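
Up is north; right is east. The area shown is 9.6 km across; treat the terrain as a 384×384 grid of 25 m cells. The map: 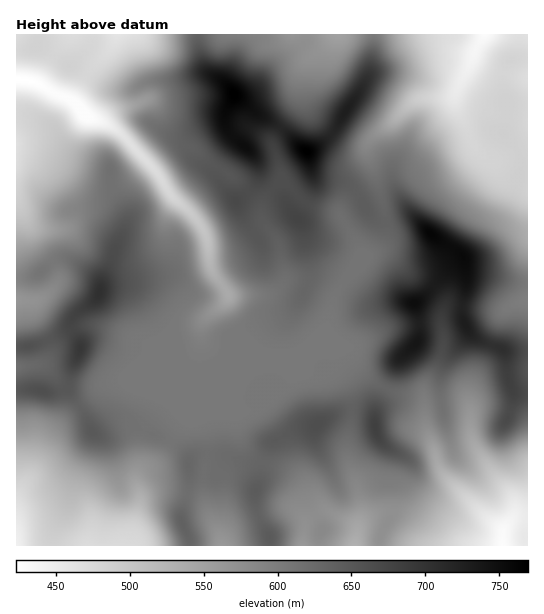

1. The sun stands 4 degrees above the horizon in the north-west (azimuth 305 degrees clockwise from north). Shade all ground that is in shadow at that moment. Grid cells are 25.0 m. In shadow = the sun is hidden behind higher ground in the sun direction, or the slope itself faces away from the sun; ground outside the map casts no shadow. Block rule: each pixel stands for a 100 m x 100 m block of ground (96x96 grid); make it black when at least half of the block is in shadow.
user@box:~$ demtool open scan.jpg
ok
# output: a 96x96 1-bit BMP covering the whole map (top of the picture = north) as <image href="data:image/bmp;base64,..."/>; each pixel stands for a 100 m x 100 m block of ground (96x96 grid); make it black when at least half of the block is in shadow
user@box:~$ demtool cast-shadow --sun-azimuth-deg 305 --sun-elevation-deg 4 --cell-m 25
<image width="96" height="96" href="data:image/bmp;base64,Qk2+BAAAAAAAAD4AAAAoAAAAYAAAAGAAAAABAAEAAAAAAIAEAAATCwAAEwsAAAIAAAAAAAAA////AAAAAAAAAAAAfwD+Pwf///4AAAAAfgD8Pwf///8AAAAAfAB8HwP///4AAAAAfAA4DgP///4AAAAA+AAcAwH///4ACA8A8AD8A4D///4ACB8A8AH8B8B///8AAB8AYAP8B4A///8AAA8AYAP4B4B///8AAA8AAAP4BwB///8AAA4AAAP4BgA///4AAA4AAAH4BgAf//wAAA8AAADwBgAf//kAAA8AAAAADgAf//cAAB+AAAAAHgA//+8AAD+AAAAAHgE/n88AAP+AAAAAPgI/n58AAf8AAAAAPgA/H78AAP4AAAAAfgD/Pz8AADgAAAAAfgP+Pj8AAAAAAAAAfg/+fh8AAAAAAAAAfg/8fh8AAAAAAAAAPg/4fg8fAAAAAAAAHA/4fw9/wAAAAAAAAA/4fwd/wAAAAAAAAAfwf4f/wAAAAAAAAAPw/4N/jAAAAAAAAAA//4MAH/gAAAAAAAA//4AAH/4AAAAAAAD//4AAH/4AAAAAAAH//4AAH/4AAAAAAAP//4AAH/wAAAAAAAH//4cAH/wAAAAAAAH//4cAH/gAAAAAAAD//488D/gAAAAAAAB//488D/AAAAAAAAA/344AB/AAAAAAAAAfzwAAB//gAAAAAAAPwAAAA//wAAAAAAAPwcAAAf/wAAAAAAAPx/8AB//gAAAAAAAPx/8AD//gYAAAAAAPx/8AD//AfAAAAAAfh/8AA//AfwAAAAAfj/8AAf/APwAAAAAPz/8AAP/AHwAAAAAHz/8AAPiADwAAAAADh/8OAHAADwAAAAAAB/8PACAAPgAAAAAAB/8HAAAAfgAAAAAAB/8CAAAA/AAAAAAAB/8AAAAA/AAAAAAAB/4AAAAA/AAAeAAAB/4AAAAA/AAA+AAAB/wAAAEA+AAAeAAAAfwAAAfA+AAAAAAAABAAAAPg8AAAAAAAAAAAAAPw4AAAAAAAAAAAAAPwwAAA8AAAAAAAAAH4gAAA+AAAAAAAAAH8AAAA/gAAAAAAAAD/AAAA/wwAAAAAAAD/AAAA//wAAAAAAAD+AAAA//wAAAAAAAD8AAAA//wAAAAAAAD4AAAA//wAA+AAAADwAAD4//gAP+AAAAHgAAP4//gA//AAAAfAAAPx//wB//AAAA+AAAfx//////AAAB8AAAfh//////AAAB4AAA/B/////+AAABwAAA/B/////+AAABgAAA+A/////8AAAAAAAA+AP////4AAAAAAAA+AH////wAAAAAAAA+AD////wAAAAAAAAeAD////gAAcAAAAMOAB////AAAIAAAAOD8A////AAAAAAAAOD8A///+AAAAAAAAGH8Af//+AAAAAGAADP4AP//8AAAAAPAABP4AP//8AAAAAHAAAP4AH//8AAAAAAAAAHwAD//4AAAAAAAAAHwAD//4ABwAAAAAADgAB//4ADwAAAAAADgAA//MADAAAAAAAAAAA/+EAAAAAAAAAAAAA/4AAAAAAAAAAAAAA/wHAAAAAAAAAAAAA/wHgAAAAAAAAAAAA/gHgAAAAAAAAAAAA/gDgA="/>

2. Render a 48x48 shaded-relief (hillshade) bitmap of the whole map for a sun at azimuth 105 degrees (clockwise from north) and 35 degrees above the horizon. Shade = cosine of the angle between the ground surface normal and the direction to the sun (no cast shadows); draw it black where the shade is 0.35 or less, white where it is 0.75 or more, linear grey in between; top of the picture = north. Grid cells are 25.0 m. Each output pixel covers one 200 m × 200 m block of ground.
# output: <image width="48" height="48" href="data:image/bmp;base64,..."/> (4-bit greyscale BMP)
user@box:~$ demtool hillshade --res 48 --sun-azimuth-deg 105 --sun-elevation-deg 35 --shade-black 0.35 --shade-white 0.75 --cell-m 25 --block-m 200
<image width="48" height="48" href="data:image/bmp;base64,Qk32BAAAAAAAAHYAAAAoAAAAMAAAADAAAAABAAQAAAAAAIAEAAATCwAAEwsAABAAAAAAAAAAAAAAABEREQAiIiIAMzMzAERERABVVVUAZmZmAHd3dwCIiIgAmZmZAKqqqgC7u7sAzMzMAN3d3QDu7u4A////AFZ5mZiZiGMUnLllWL24m7lmrLuqqqqpdmZ4mpmZmFImrKhlaLyoirp2m7u7uqu5dmZ4mpmJl0I4u5h2erqoiaqHiru7qruph3d3iZiJmENIqph2m7qZmZqYiau7u7qamHd3iZh4qVRXmZh3m7qZiJqYmau7y6mrqXd3iId5qWZXmYh3i7qZiKqIiavMypq7mYh3eIeJqHZmiYiHiaqpiamIiZvcqau6mZh3d4iaqYdmiYiIiaqYiqmIiJzribuZq5iHZniaqYdniYiIiJmYm6h3ib3ZerqJvJmHVWmrqZiIiIiHd5mIq6hmm7y4i6dq3ZmHVGmqmZmYiIiHZniIq6dXvLqXm5Q53pmHZXmpmZmYiIiIdmZ4mqhYzLqHrJQmvZmId4mZmZmYiIiIh2ZniZhnvLqIq5Ukm5mZmamZmIiIiIiIiIdnd4dnqrqIq5Y0ioiZmrmZiIiIiIiIiIiIh3d4mqqIu5ZEineIi7qZmIiIiIiIiIiIiId3ebuYu5ZFmnd3atuZmIiIiIiIiIiIiIh1R725q6dWq5mHWN2pmYiIiIiIiIiIiIhzFazamqhnq4mYVr26mYiJmIiIiImIiIh0EmrbiJmJq2Z3d6y6mYiZmIiIiImZiIiGQjfMdpqYmmVEaau6mZmZmHeIiImZmIiIZDe7Zqy4iHdCSKu7qZmZqoZniIiZmHd3ZVi6Z87JiIhjJHrMuqqZq7hVeIiamHZmVGnLiM7amYiGMje8qqqpm8plZ3eJqYdlRFermM7sqoiYYyarqqqpq7hWeIiJqYdlRVVomL7sumeZdEWaqqmazIRXiZiJqph2VVVXiK3du2Z4dlV5qqma3GNXiZiJqpmHZURXiK3ty2VWd2Vpqqma3EJXiZiJqqmIdUNXiKzdy3ZVZlRYq6mK2zFXiZeJqqmIhjJYmavMu3ZWZlVXm7mLySFYmYeKqqmIhjJquqqqqnZWd2Zmi8ubpBN5mHeKu5iJhTSKuqmaqmVFd3dmit25UiSJmHiau4eJdViaqpmZqlVVVmd3it2lIkaJmIiJu5iZdomqqqqZmVZlVVaIm9xiNWeImYh4vKmZeJqqqqqZiWZ2VEV5vMgRVoiHipdYzKqYeJmru6mYiGZ3ZTR73JMDaIh2m6ZZ7bqYeamry6mIiHd3ZUR82kEmd2ZXvIRa7tyXeJqsy5iIiHd3dkR7pBNndkVpy3NZzv63d5q7ypiIiXd4iGV4QTZ3ZUaaunZ3eu/qhoq7uoiImYiIqodjAmd2U0epmqqXRb/+uGm7qYiImYiJqodTI2ZlQ0epm8uXQn3//IirmHiImYiZmHVVZmVVQzaavNuHQjnv/smal3eImYiYh2VUaIZVREWKvduHYxS//+y7qGeImYh3eHZTNXZURFearNuYdRF9/+zLuXZ4mYh3iZdkM0QyJGiamsuYhjBK7+3LuoZomYmIiZl2VUMgFXaKmKqZh1E5zdy6qpZniYiZiImXdlQhN5d6mZmZmGM4zMu6qqdWiHiZmImYd1MhSah4mZmJmXVHzLupmrlmeA=="/>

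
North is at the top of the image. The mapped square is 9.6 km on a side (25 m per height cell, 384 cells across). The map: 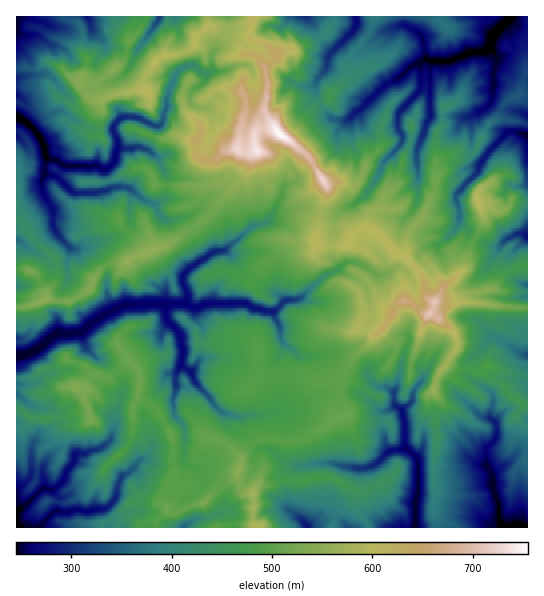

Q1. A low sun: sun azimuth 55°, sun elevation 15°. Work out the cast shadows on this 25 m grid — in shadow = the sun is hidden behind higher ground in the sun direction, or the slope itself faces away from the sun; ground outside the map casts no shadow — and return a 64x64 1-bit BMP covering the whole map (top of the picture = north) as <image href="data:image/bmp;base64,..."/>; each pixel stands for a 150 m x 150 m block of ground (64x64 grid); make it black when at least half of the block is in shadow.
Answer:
<image width="64" height="64" href="data:image/bmp;base64,Qk0+AgAAAAAAAD4AAAAoAAAAQAAAAEAAAAABAAEAAAAAAAACAAATCwAAEwsAAAIAAAAAAAAA////AAAAAAAAAAQICEBwAAAAAxgYAHAABfgAGCAAcAAA7AAYAABwCAAsAAAAAHAIEgQAAAAAcAibQAAAAABwAJgBAAAAYHAAIAAAAADgcAAhgQAAAADwAAHYAAAAAvAQAcwkAAAC0BgwDAQAAALQnIAMDAAAAMAcAAQYcAAB4FxhABjAAAHo3sEACcAAAXGYAAALgAAD8TCAAAsAAA2wIAAABwAAAJgAAAAPAAAAiAAIcA2AAACEAADwDgAwAMQAAGAsAEDQzgCMABwAQAD8AA4AOADgAPgAjgAQAMAA4PwPGAB/AABA+AAf//58IDAAAB++/GBAIADAFn5AAAAgAMAQBAAAAEAAAAAAAAAYwAAAAAAACHoAAAAAALAAQAAAQwAAwAAAAACGAAAAAAAAAAQAAAAAAAPABAAgAAAAA8AOAmAAAAADwA4AwAA8AAHAGQPAAH4AIYAb/4AAfgAggAcPAAB8BDAACBg/+HwEMCAH7D/6eAAwIA/s/DBwATAAH6/8AOAAMAAeL9gBwACwQD4OADAAAZAAeI/8EAABkABjj7wAAQAYAIePuAADABgAH48yMgAAGACfABASAAAIAB4AGAIAAAgAPAAIBgAAAAA4AA/mAQAAACEAB/wAAAAAAwAAAAAAEAAMHAQAAAAQAAAwTAAAADgAAGBAAAAweAAAcCAAADDAAA=="/>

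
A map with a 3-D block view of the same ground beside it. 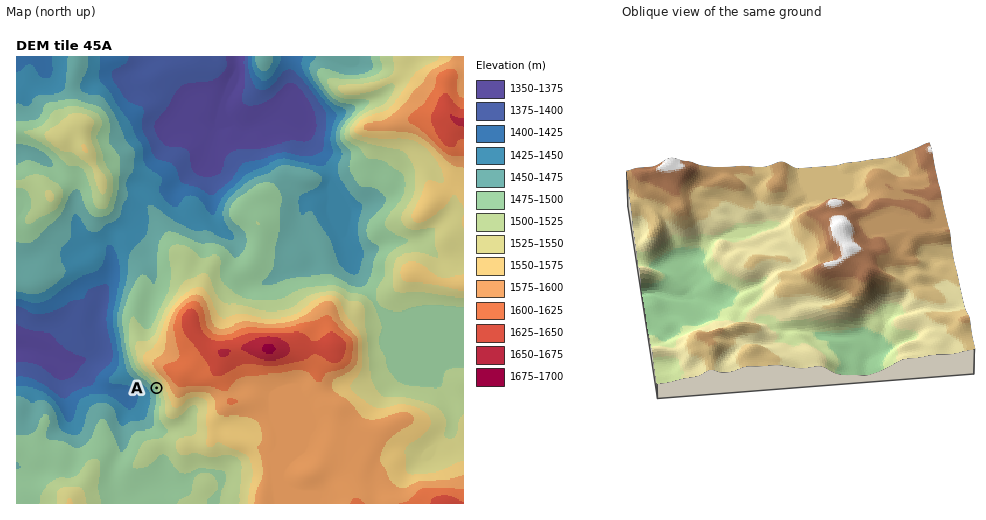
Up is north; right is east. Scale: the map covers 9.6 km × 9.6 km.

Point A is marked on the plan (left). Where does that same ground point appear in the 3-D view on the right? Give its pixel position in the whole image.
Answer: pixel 879 294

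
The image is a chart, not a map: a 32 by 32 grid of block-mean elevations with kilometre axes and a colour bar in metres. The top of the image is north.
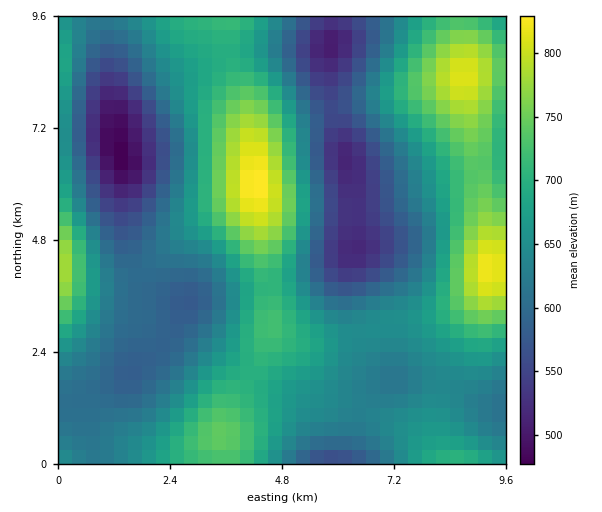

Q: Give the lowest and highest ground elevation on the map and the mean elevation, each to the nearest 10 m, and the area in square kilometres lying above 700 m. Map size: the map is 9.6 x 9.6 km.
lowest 470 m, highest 830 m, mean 650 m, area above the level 23.6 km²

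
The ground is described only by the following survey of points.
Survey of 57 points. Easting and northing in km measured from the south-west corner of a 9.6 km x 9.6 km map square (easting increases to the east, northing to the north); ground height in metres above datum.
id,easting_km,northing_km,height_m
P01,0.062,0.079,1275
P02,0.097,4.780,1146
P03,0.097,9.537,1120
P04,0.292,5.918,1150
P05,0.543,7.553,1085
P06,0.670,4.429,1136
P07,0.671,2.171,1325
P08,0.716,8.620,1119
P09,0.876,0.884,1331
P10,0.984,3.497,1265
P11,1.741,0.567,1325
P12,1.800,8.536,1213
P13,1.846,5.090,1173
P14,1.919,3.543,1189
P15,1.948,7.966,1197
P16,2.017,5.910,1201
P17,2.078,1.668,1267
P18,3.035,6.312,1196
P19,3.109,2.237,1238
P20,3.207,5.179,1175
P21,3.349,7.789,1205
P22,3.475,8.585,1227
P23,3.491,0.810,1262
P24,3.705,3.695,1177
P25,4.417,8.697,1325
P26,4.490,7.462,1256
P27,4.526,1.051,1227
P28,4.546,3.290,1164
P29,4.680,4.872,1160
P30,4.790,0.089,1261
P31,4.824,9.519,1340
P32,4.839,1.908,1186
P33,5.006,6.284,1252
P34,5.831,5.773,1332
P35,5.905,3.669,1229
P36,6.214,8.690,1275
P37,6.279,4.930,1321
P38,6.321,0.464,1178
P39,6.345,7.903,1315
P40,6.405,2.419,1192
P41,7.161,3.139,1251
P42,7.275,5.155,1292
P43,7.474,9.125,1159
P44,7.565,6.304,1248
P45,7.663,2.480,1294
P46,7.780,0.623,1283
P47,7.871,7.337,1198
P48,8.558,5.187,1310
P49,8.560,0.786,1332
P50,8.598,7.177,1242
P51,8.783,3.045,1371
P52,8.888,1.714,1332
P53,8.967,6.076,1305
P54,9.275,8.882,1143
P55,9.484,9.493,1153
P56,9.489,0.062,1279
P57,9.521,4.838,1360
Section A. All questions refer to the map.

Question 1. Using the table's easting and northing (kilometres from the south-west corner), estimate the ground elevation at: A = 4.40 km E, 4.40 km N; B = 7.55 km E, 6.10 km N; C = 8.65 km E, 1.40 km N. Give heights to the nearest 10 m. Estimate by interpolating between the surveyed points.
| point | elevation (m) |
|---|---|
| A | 1160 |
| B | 1250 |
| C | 1330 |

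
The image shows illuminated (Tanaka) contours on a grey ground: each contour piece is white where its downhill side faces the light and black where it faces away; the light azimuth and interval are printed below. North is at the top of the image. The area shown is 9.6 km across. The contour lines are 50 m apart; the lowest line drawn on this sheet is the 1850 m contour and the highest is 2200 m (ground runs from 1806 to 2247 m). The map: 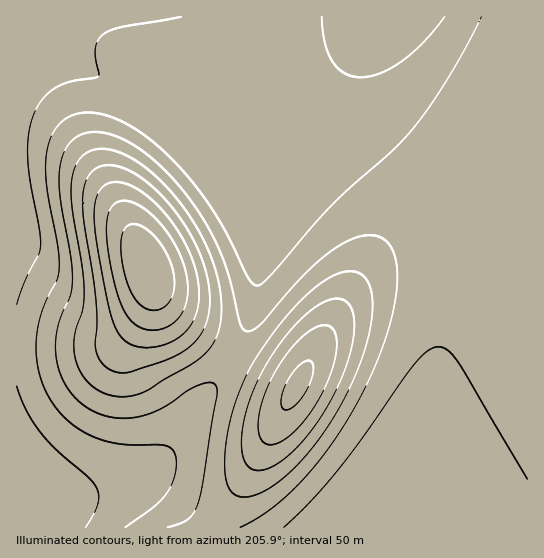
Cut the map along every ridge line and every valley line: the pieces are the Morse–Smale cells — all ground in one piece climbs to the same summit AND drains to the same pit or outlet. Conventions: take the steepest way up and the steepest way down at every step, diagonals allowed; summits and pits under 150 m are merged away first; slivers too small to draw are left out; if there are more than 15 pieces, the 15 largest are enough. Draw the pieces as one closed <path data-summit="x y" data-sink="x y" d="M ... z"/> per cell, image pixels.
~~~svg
<path data-summit="389 17" data-sink="147 269" d="M377 16l-361 1 1 490 61-10 52-16 24-14 22-25 23-39 24-30 14-24 11-23 9-36-1-32-9-48-8-13-26-23-17-21 5 2 13-2 31-9 32-17 24-18 40-40z"/><path data-summit="389 17" data-sink="297 386" d="M378 16l-37 53-40 40-24 18-32 17-24 8-24 2 16 20 26 23 8 13 9 48 1 32-9 36-11 23-14 24-24 30-23 39-22 25-24 14-52 16-61 10 0 21 346 0 4-3 40-83 29-73 17-62 7-48-3-37-12-32-13-19-49-49-15-24-4-13 0-24z"/><path data-summit="389 17" data-sink="147 269" d="M527 16l-148 0-12 31-3 14 0 24 4 13 15 24 49 49 13 19 12 32 3 37-7 48-17 62-29 73-42 86 163-1z"/>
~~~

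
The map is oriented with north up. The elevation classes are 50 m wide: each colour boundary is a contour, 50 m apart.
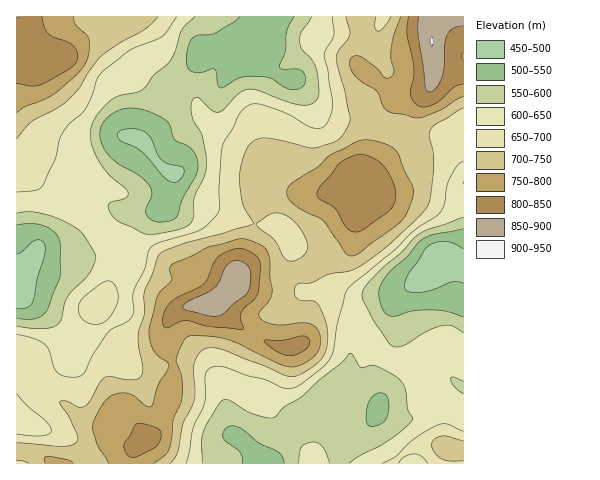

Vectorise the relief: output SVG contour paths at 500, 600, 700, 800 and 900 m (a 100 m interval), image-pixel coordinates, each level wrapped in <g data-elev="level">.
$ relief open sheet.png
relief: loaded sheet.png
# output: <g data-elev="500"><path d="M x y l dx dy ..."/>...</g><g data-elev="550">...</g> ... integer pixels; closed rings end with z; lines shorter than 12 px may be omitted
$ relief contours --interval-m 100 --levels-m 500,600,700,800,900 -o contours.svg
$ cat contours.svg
<g data-elev="500"><path d="M463 283l-5-1-6 0-20 8-14 3-11-2-3-5 5-13 16-24 5-4 8-3 9 0 7 1 9 6"/><path d="M17 254l4-2 14-12 6 0 4 4 0 11-8 23-4 23-6 7-10 0"/><path d="M173 182l-9-5-23-26-21-11-3-4 2-4 5-3 10 0 9 2 5 3 13 25 6 4 13 3 4 2 0 5-2 5-4 3z"/></g><g data-elev="600"><path d="M202 463l-1-21 2-10 6-12 13-19 6-1 23 13 15 5 7 0 12-12 19-11 16-15 21-17 9-10 11 14 10-2 5 1 16 8 8 6 5 9 3 20 5 10-5 6-16 13-13 8-18 9-12 8"/><path d="M330 463l-7-15-4-5-5-1-8 2-5 3-2 16"/><path d="M463 394l-9-8-3-8 2-1 10 4"/><path d="M463 333l-10-7-11 0-16 6-22 13-11 1-4-3-15-22-10-19-2-7 2-7 8-9 12-13 18-14 16-17 9-5 36-13"/><path d="M17 213l11-1 11 1 15 4 16 7 13 11 13 22-2 8-5 9-22 24-6 21-3 6-6 2-9 2-26-3"/><path d="M312 17l-11 15-2 9 3 8 10 11 4 9 3 22-3 9-7 5-10 0-15-4-26-11-9-1-10 4-16 17-6 2-7-3-11-11-5 0-3 6 1 11 2 7 8 14 5 28-2 11-11 24-1 21-5 5-7 4-24 5-11 0-27-12-9-9-2-6 1-4 16-5 2-2 1-3-3-5-17-15-10-13-7-17 0-16 6-12 13-14 9-5 23-6 12-15 14-12 7-10 7-24 13-12"/></g><g data-elev="700"><path d="M170 463l7-10 6-29 11-22 1-11-1-26 3-9 5-6 8-2 11 1 44 17 19 9 7 2 13-4 17-14 5-8 2-9-1-13-2-10-9-16-4-2-11-1-4-2-3-5 1-7 4-2 14-2 16-8 19-3 10-4 31-22 34-32 7-12 3-26 1-18-5-20 1-6 6-7 27-16"/><path d="M17 460l12 3"/><path d="M463 441l-21-5-7 3-3 6 3 8 6 6 8 2 14 0"/><path d="M288 261l-4-4-10-18-18-15 15-10 9-1 11 5 9 10 7 13 1 8-4 6-9 5z"/><path d="M17 139l15-17 25-14 12-9 10-11 11-18 12-15 19-13 24-13 13-12"/><path d="M346 17l4 12 0 6-11 15-3 7 14 61-1 7-7 11-8 6-20 6-47-10-9 1-7 4-5 6-3 10-4 21 4 24 10 19-31 11-39 10-18 7-6 4-15 39 1 19-7 23 1 12 4 20-3 9-8 3-22-4-5 1-6 6-10 19-6 5-6 0-11-6-6 1 17 33 1 5-4 4-14 3-43-4"/><path d="M391 17l-7 10-6 4-3-4 1-10"/></g><g data-elev="800"><path d="M132 458l6-2 19-10 4-9-2-8-16-5-7 1-12 20 2 8z"/><path d="M285 355l9 0 10-4 5-7 0-5-3-3-5 0-17 4-18 0-2 1 9 8z"/><path d="M237 329l6 0 1-1-4-10 2-7 13-12 3-5 3-27-2-7-3-4-10-6-7-2-11 3-10 6-4 6-9 20-6 4-20 10-8 5-6 9-3 10 1 5 3 2 14-6 7-1 20 5z"/><path d="M351 231l5 1 6-2 24-17 7-6 3-8-2-14-9-17-8-8-14-6-9 2-14 7-19 23-4 7 2 6 17 10 9 16z"/><path d="M17 83l15 3 9-1 28-16 8-9 1-6-4-7-6-5-14-5-5-3-4-6-3-11"/><path d="M408 17l-1 17 7 36-4 24 4 8 7 5 10-1 9-5 14-14 9-3"/></g><g data-elev="900"><path d="M432 46l1-4-1-5-2 3z"/></g>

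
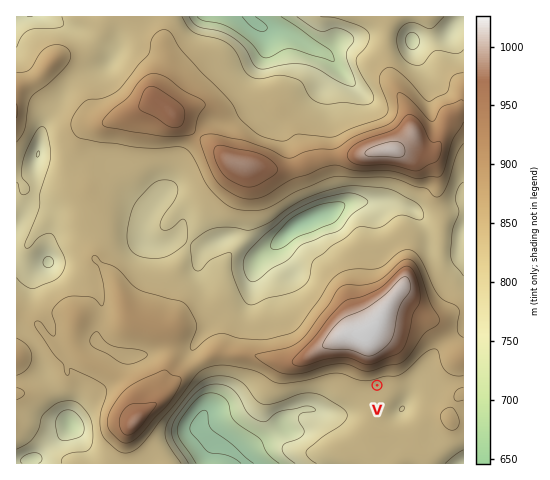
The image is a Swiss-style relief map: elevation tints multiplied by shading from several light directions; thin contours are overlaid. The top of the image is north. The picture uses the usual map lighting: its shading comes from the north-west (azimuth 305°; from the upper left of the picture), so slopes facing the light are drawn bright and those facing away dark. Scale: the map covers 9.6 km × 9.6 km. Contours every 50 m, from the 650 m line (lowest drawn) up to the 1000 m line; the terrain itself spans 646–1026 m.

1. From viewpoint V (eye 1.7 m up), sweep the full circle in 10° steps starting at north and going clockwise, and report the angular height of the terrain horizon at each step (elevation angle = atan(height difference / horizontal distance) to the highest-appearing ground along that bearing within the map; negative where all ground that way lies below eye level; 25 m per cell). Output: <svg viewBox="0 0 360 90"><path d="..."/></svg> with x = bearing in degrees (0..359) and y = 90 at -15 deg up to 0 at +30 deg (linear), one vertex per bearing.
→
<svg viewBox="0 0 360 90"><path d="M0 33l10 3 10 4 10 3 10 4 10 5 10 4 10 1 10 2 10 0 10 0 10 0 10 0 10 1 10 0 10 0 10 0 10 0 10 0 10 0 10 1 10 0 10 0 10 1 10 0 10-2 10-3 10 1 10-3 10-5 10-2 10-3 10-4 10-5 10-4 10 0"/></svg>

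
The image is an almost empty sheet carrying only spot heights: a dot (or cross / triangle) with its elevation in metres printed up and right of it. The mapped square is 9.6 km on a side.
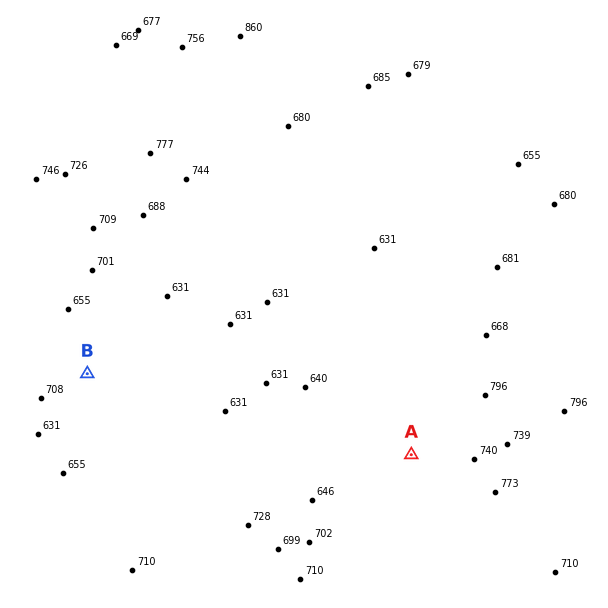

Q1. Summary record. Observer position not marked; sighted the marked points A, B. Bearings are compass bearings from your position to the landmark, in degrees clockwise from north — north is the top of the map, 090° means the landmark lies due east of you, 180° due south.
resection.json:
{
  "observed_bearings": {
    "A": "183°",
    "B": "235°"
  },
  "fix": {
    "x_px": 428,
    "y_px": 135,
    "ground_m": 650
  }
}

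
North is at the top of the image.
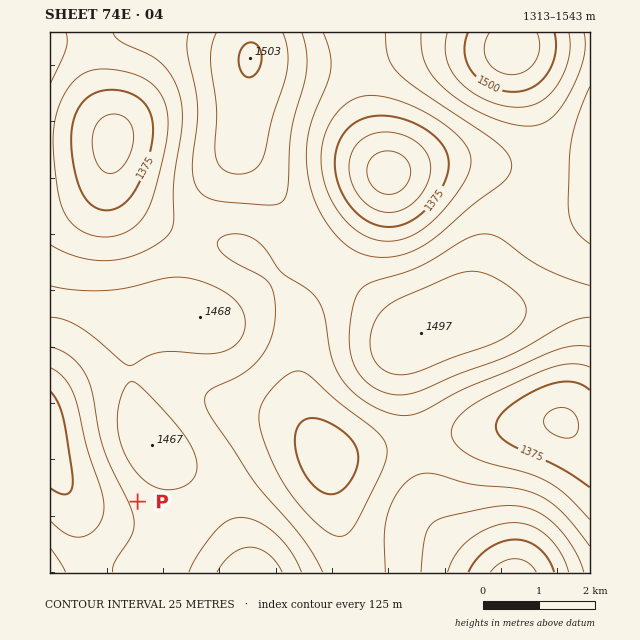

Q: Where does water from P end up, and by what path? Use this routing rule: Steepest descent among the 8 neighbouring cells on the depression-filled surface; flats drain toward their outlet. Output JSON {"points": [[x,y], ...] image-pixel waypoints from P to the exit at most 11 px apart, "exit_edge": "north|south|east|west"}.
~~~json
{"points": [[138, 502], [126, 507], [115, 507], [104, 507], [93, 507], [81, 502], [70, 490], [59, 479], [52, 468], [50, 466]], "exit_edge": "west"}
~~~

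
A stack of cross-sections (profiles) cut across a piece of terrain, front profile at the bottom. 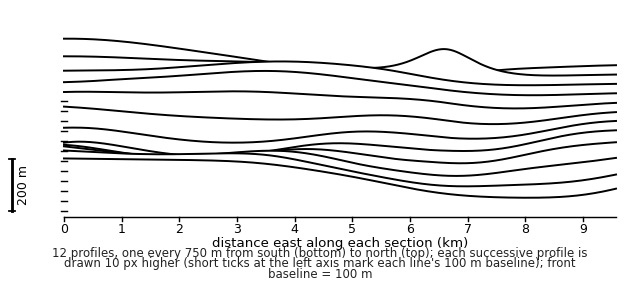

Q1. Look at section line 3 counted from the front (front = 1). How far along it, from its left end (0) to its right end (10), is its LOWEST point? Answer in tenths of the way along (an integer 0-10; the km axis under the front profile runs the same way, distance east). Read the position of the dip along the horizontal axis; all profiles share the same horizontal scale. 7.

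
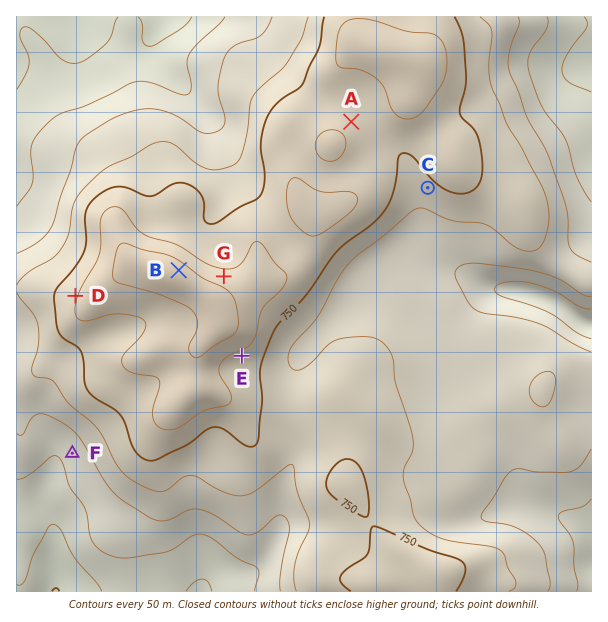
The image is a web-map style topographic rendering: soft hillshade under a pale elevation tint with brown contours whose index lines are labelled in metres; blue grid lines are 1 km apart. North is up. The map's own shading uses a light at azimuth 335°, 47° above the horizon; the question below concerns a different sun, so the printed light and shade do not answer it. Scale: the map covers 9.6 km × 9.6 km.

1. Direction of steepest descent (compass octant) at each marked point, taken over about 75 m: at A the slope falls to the NE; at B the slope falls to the NE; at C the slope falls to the SW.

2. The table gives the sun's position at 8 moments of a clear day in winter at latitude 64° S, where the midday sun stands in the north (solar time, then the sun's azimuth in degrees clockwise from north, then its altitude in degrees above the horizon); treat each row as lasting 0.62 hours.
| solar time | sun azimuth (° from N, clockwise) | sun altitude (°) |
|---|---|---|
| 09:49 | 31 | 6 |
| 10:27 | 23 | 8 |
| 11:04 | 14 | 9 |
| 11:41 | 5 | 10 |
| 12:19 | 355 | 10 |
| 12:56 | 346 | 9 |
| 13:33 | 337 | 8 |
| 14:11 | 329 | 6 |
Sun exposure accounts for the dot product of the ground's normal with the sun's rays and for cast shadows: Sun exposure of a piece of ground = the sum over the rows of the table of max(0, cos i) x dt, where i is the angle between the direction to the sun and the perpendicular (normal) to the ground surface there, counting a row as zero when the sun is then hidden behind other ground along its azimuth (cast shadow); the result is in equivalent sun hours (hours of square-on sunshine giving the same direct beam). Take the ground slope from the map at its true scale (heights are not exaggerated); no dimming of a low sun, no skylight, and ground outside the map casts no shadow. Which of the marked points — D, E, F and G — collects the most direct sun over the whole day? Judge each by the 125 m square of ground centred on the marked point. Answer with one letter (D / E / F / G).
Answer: G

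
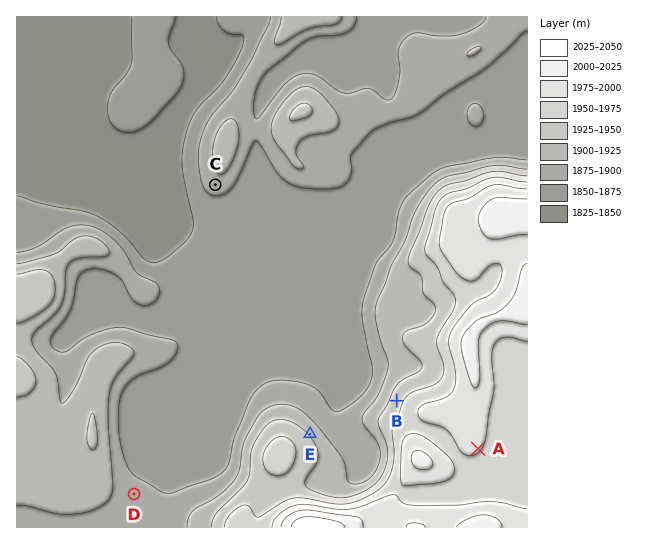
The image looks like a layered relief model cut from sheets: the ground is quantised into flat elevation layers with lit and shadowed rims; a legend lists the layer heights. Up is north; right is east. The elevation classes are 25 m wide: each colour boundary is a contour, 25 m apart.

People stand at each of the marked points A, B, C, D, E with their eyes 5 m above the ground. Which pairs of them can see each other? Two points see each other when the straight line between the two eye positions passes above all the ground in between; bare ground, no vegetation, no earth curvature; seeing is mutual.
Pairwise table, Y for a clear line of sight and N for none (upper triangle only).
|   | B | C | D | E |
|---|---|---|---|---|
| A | N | N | N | N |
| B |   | Y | N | Y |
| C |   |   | Y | Y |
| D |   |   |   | N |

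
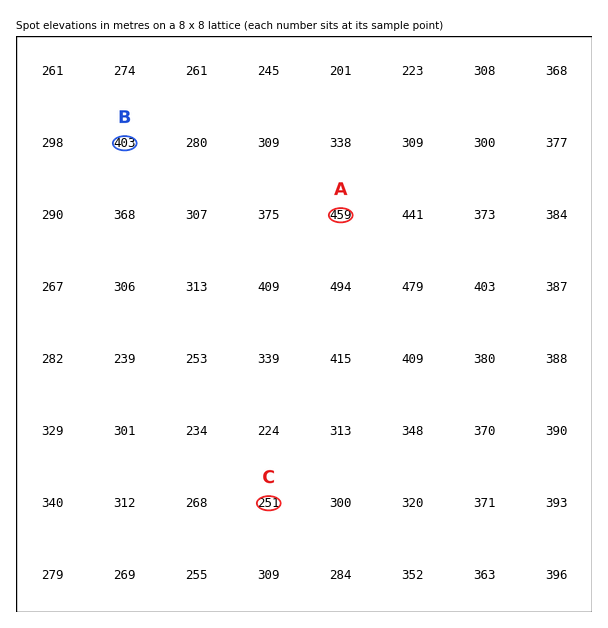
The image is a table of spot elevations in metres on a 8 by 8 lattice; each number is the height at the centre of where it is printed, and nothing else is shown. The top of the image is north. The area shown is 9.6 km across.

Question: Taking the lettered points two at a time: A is higher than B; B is higher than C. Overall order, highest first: A B C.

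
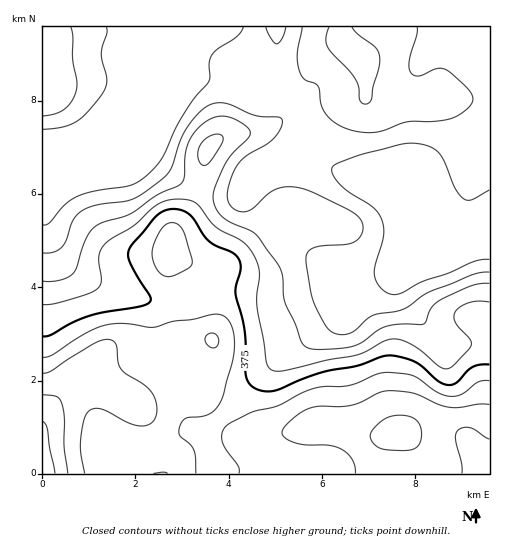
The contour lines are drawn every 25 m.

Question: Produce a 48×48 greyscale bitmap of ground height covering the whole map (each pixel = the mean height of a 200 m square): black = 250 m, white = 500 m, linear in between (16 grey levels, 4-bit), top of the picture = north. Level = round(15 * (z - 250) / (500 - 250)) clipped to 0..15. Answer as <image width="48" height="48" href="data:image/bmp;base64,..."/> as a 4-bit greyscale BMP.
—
<image width="48" height="48" href="data:image/bmp;base64,Qk32BAAAAAAAAHYAAAAoAAAAMAAAADAAAAABAAQAAAAAAIAEAAATCwAAEwsAABAAAAAAAAAAAAAAABEREQAiIiIAMzMzAERERABVVVUAZmZmAHd3dwCIiIgAmZmZAKqqqgC7u7sAzMzMAN3d3QDu7u4A////AO3LuqqqqqqqmZmZmZmZmZqqu8zMzMzMze3LqqqqqqqqmZmZmaqqqqqrvMzMzMzMzO3LqqmZmZmZmZmaqqqqqqq7zMzMzMzMzO3LqqmZmZmZmZmaqqqru7u7zMzMzMzMzO3LqqqqqqmZmZmaqqq7u7vMzMzMzMzMzN3Lqqqru6qZmZmZqqq7u7u8zMzMzMzMzN3Luqu7u6qZmZmZmZqqu7u7u8zMy7u7u9zLu7u7u6qZmZmZmZmaqqqqu7u7u6qqqszMu7u7u6qZmpmYiIiZmqqqqru7qpmZqrzMy7u7uqmZmZmYd3eIiZmZmqqqqYiJmbvMy7u6qpmZmZmYd2Z3eIiImZmZmHd4iaq7u7uqqZmZmqmYdmZmZ3d4iIiIh2ZniJmru7uqmZmZqqqYdmZVVWZmd4iHdlVmd4maq7uqmZmaqqqYdmVVVERVVnd2ZVVWZoiJmqqqmZmqqrqYdmVVREM0RWZmVVVWZneImZqpmZmqqqqYdmVUQzMzNFVVVVVmZ3d3iImZmZmZmamYdlVUQzMjM0RERVZmd2Z3d3eIiIiIiZmHZlVEQzIiIzMzRFZmZmZmZ3d3d4iIiIiHZlVEMyIiIiIjNFVWZlVWZmZ3eIiIiIiHZlVEMyIiIiESIzRVVVVVVmZ3eImYiIiHZlVEMyIiIhERIiM0RERFVmZ3iJmZmYiHdlVEMyIiIhERERIjM0REVmd4iZmZmYiHdlRDMyIiIhERERERIjNEVmd4iZqZmIiHZVRDMzIiIhERERERESM0VWZ3iZqZiId2ZURDMzMzIhERERERESI0RVZniJmZh3ZlVEREREQzMiERERERESIzRFVWeJmZh2VURERERERDMiERERERERIjRERVZ4iIdlRERERERERDMhEREREREREiMzREVnd3ZlQzM0REREMzIhERERERERESIiMzNFZmZUMyIzREQzMiERERERESEQARERIiI0RVVUMyIjMzMyIhEREREREiIgAAEREREjNFVVQyIiIyIiIREREREREiIgAAAAABESNFZlQyIiIiIiEREREREREiIgAAAAAAARI1ZmVDIiIiIiIRERERERIiIgAAAAAAABI1ZmVUMyIiIiIiIRERESIiIhAAAAAAABE0VmZVQzIiIiIiIiIiIiIiIhEREAAAAAEjVmZVRDMiIiMzMzMiIiMyIiIhERAAAAETRVVVRDMyIzMzRDMzMzMzIjMyIREAAAASNEREMzMzMzNEREQzMzMzM0QzIhERAAARIzMyIiIzMzRERERDMzMzM0QzIhERAAABIiIiIiIzMzREVERDMzMzM0RDMiEREAABEiIiIiIjMzREVEQzMzMzM0QzMiEREAAAESIiIiIjMzRFVUQzMzMzIkQzIiEREAAAESIiIiIjNERFVUQzMzMyIkMzIhERERAAESIjIiIjRERVVUQzMzMyIjMzIhERERAAERIiIiIjREVVVURDMiIiIjMzMiEREREAABEiIiEjRFVVVERDMiIiMzMzMiEREREAAAESIhEjREVURERDMiIiMw=="/>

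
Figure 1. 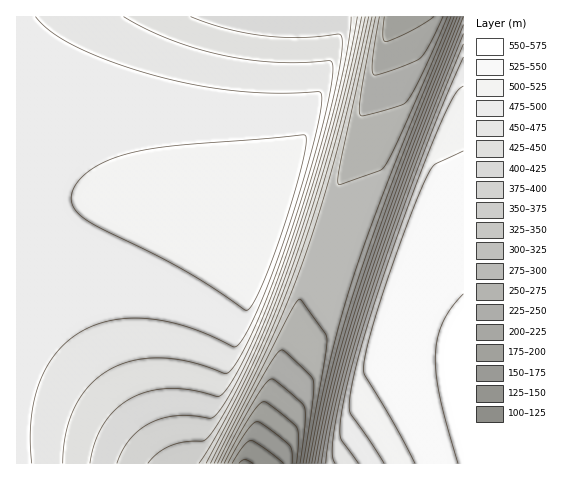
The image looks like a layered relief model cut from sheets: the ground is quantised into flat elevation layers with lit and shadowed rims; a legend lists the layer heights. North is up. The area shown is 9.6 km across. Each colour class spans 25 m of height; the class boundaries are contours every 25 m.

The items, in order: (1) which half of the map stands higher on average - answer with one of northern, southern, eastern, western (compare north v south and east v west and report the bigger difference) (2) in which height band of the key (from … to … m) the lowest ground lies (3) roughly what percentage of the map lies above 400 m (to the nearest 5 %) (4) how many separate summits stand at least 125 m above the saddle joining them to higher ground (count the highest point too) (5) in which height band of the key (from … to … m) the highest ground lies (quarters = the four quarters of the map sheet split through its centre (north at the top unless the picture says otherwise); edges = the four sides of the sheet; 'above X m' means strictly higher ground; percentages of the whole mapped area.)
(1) On average the western half of the map is the higher ground.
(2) The lowest ground lies in the 100–125 m band.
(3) Roughly 75 % of the ground is higher than 400 m.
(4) There are 2 summits with 125 m or more of prominence.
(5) The highest ground lies in the 550–575 m band.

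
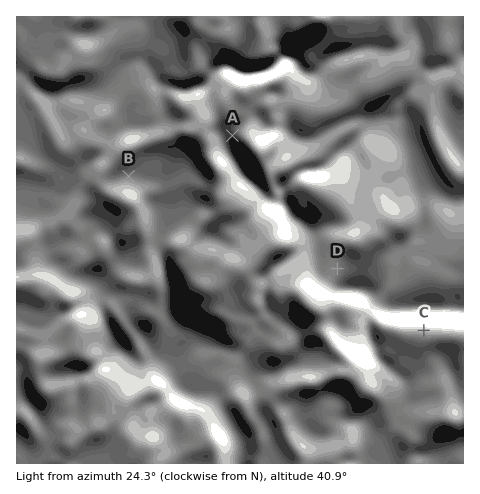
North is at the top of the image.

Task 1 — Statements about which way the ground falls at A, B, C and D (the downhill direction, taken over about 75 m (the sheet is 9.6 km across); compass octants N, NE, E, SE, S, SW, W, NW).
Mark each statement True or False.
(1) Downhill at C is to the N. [True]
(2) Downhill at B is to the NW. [False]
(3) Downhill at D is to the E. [True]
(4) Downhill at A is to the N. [False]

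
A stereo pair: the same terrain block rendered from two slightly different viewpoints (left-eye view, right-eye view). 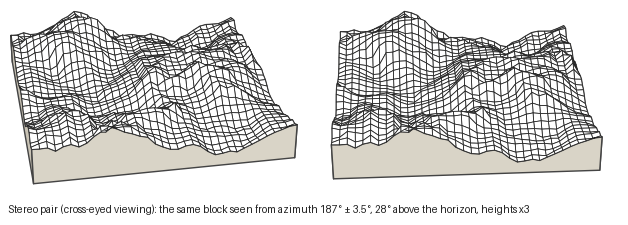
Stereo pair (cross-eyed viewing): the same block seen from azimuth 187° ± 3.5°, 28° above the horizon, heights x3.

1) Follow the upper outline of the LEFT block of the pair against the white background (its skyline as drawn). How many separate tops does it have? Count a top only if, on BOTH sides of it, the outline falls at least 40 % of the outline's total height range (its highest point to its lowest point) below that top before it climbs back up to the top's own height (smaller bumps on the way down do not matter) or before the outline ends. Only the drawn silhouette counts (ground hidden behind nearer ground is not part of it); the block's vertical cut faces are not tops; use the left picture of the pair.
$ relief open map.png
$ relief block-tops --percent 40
0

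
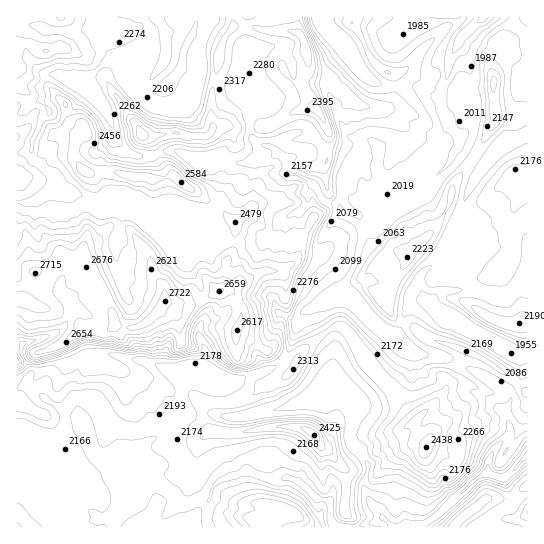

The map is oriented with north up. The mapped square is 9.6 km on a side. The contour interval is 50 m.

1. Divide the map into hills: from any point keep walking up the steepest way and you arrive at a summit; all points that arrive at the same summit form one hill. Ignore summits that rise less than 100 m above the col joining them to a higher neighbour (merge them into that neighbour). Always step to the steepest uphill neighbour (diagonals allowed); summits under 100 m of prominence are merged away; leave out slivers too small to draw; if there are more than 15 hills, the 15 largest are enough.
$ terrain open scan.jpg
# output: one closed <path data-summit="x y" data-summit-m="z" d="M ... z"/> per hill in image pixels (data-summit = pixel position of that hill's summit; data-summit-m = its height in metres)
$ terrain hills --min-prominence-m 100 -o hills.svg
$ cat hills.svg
<path data-summit="23 299" data-summit-m="2724" d="M483 16l-163 1 3 6 22 23 4 7-21 21-3 5 3 14 19 41 4 3 19 3 9 9-2 18-15-2-16-10-15-6-22 2-20 8-2 2 1 10 18 8 7 6-6 6 1 11-9 10-18 8-8 11-12 10-38-1-54-24-12 1-35-14-28 0-23-12-10-3-6-11-23-19 0-17 9-22 6-6 22-1 6-5 12-18 2-11-42-3-7 10 1 15-12 3-13-5 0 244 7 3-2 9 10 17-4 14-11 4 1 139 191-1 0-26-11-1-15 4-12-13-15-10-13-2-5-8 0-21 10-9 20-9 12-19 34 0 14 4 20-1 66-16 14-13 8-1-3-4 3-40-15-24-1-13 18-16 8-3 12-28 6-25 9-16 5-16 10 0 23-12 12-1 29-27 8-15 1-8-12-15-7-13 0-21 7-15 3-17 10-20z"/><path data-summit="426 447" data-summit-m="2438" d="M345 287l-8 2-16 14-2 7 2 11 14 21-3 40 20 21 0 22-3 6 0 10 14 13 5 9-4 26 8 16 8 6 3 7 10 10 10 0 3-4 13 4 16-11 38-36 15-8 0-11 3-7 5-8 11-9 4-8-6-15 0-6 6-8 0-4-12-12-45-25-41-8-20-20-14-7z"/><path data-summit="181 182" data-summit-m="2584" d="M90 80l-6 14-11 15-4 3-19 0-9 7-9 22 0 17 23 19 6 11 10 3 23 12 28 0 35 14 12-1 60 25 32 0 12-10 8-11 18-8 8-7 0-14 6-6-15-10-8-2-3-12-9-8-13 7-11 0-5 3-14 0-13-4-19 4-28-12-9 0-15 5-14 0-11-4-11-14-8-27z"/><path data-summit="314 435" data-summit-m="2425" d="M335 387l-8 0-14 13-66 16-20 1-14-4-34 0-12 19-20 9-10 9-1 12 3 13 3 4 11 1 17 11 12 13 15-4 12 0 3-11 6-8 27-10 32 10 9-4 7 2 8 4 16 16 10 2 4-2 2-9 6-3 24 2 5-26-5-9-14-13 0-10 3-6 0-22z"/><path data-summit="306 50" data-summit-m="2441" d="M319 16l-72 1-2 29-2 8 0 27 8 21 0 33 4 6 18 7 13 12 23-9 22-2 15 6 16 10 15 3 2-19-9-9-19-3-4-3-19-41-3-8 3-11 21-21-4-7-22-23z"/><path data-summit="407 257" data-summit-m="2223" d="M458 147l-11 19-25 22-12 1-23 12-9-1-3 5-3 12-9 16-6 25-10 21-2 8 30 34 15 11 7 1 3-3 5-17 9-10 5-3 8 1-6-8-2-14 2-5 18-14 8-10 0-4 9-16 9-33 10-19 10-15-8-3z"/><path data-summit="526 177" data-summit-m="2200" d="M527 135l-26 10-16 17-10 16-10 19-9 33-9 16 0 4-8 10-18 14-2 5 2 14 9 11 11-12 20-3 16 2 14 5 12 1 10-5 9-9 6-2z"/><path data-summit="142 134" data-summit-m="2578" d="M121 57l-8 2-10 5-14 13 0 2 18 32 8 27 11 14 11 4 14 0 15-5 9 0 28 12 7 0 8-4 17 4 14 0 5-3 11 0 12-6-4-6-14-4-8-9 0-33-2-7-7-12-19 0-25-7-9 21-6 6-9 4-16-2-8-2-18-18-7-20z"/><path data-summit="494 82" data-summit-m="2219" d="M527 16l-42 0-24 21-12 24-1 13-7 15 0 21 7 13 12 15-1 9 23 16 3 0 16-18 10-4-2-12 6-15 1-15 12-17z"/><path data-summit="46 51" data-summit-m="2454" d="M97 16l-81 1 0 80 2 2 11 4 12-3-1-15 7-10 11 0 7 2 24 0 14-13 13-6-8-11-1-12-10 0-6-9z"/><path data-summit="286 514" data-summit-m="2350" d="M249 471l-26 8-8 6-7 16-1 22 2 5 126-1-4-8-2-17-12-3-16-16-12-6-12 4z"/><path data-summit="454 527" data-summit-m="2144" d="M527 456l-22 21-7 0-8-4-12 4-43 40-15 10 107 1z"/><path data-summit="519 323" data-summit-m="2190" d="M527 281l-5 2-9 9-10 5-34-8-23 2-8 2-6 12 19 14 56 32 8 4 12 1z"/><path data-summit="17 362" data-summit-m="2548" d="M18 343l-2 0 0 44 5 1 6-3 4-14-10-17 2-9z"/>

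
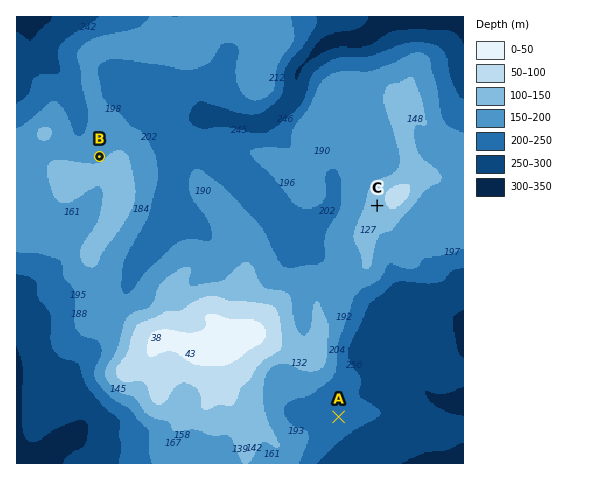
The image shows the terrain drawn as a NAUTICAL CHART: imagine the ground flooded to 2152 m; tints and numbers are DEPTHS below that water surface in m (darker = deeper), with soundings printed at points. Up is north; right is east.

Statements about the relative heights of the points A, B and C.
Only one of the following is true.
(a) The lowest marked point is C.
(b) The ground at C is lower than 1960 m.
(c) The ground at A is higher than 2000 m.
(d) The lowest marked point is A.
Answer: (d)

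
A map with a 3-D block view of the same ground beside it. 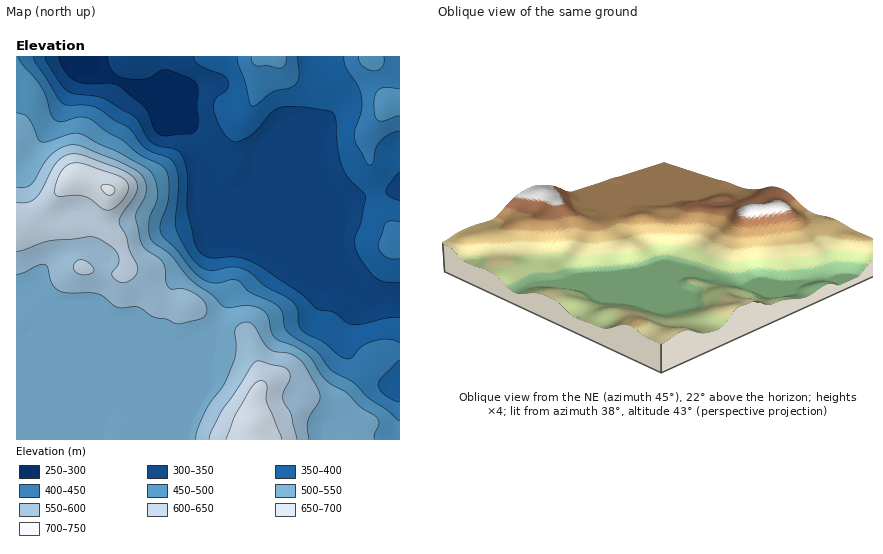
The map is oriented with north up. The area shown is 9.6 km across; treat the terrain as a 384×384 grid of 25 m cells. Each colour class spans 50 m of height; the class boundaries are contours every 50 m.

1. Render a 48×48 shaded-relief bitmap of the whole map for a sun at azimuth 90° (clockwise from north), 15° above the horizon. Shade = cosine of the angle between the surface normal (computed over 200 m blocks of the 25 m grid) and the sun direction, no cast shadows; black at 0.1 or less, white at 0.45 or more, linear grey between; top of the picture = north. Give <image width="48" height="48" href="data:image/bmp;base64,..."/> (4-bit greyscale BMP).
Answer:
<image width="48" height="48" href="data:image/bmp;base64,Qk32BAAAAAAAAHYAAAAoAAAAMAAAADAAAAABAAQAAAAAAIAEAAATCwAAEwsAABAAAAAAAAAAAAAAABEREQAiIiIAMzMzAERERABVVVUAZmZmAHd3dwCIiIgAmZmZAKqqqgC7u7sAzMzMAN3d3QDu7u4A////AHd3d3d3dnd3d3d1MRI0V4mr3duHd3iaqnd3d3d3dnd3d3d2QhIzRpq8zcqHd3eKqnd3d3d3d3d3d3d2UhEiRpvLvMqHd3eKu3d3d3d3d3d3d3d3YyESRou7qrqYeImbu3d3d3d3d3d3d3d3ZTISNou6maqZiaq7qnd3d3d3d3d3d3d3dkMRJYvKmJqpmry6mHd3d3d3d3d3d3d3d2QgE3q6mKu6qruph3d3d3d3d3d3d3d3d2VBAmmqms3LqqqZh3d3d3d3d3d3d3d3d2ZTEmiZq97bqYiIiHd3d3d3d3d3d3d3d2ZkI2iIrN7bmHZ4iHd3d3d3d3d3d3d3d2ZkNYmIrN3Kh2ZniHd3d3d3d3d3d3d3d3ZlRpqZrMy5hlZnd3d3d3d3d3d3d3d3d3ZlV7y6u7qYdlVmd3d3d3d3d3d3dmd3d3ZmaL3My6iIh2VWZ3d3d3d3d3d3ZmZ3d3dmeb3cy6h4iHZmZnd3d3d3d3d2ZnZniZhlaKzMzKh4iIdmZ3d3d3d3Zmd2Z3ZWi7p2aKu7zLl3iId2d3d3d3d2ZVd2aIZXnMqHeJqqu6h3iHd3d3d2Zmd2VVZ3iYd4vLmImaqqqph3d3dmd3dmVVZ3ZVeImpiby4doq7qqqXd3d3ZVZ3d2REV3dmeJqqq92nVoq7qph3d3d2RFZ4h2QzV4dmaJqrzu2nVnmqqYd3d3dlM1ZoiHVEV4dlaJqs3/2nZnmZh3d3d3dTNFZoiIdVZ3dleru87+2od3h3d3d3d3ZCNFZ4iId2d3ZWnN3M3dyXd3d3d3d3d3YyNFZ4iId3d3ZorO7czMuXd3d3d3d3d3ZDNFZoiId3d2Z5vO7czMuHd3d3d3d3d3ZTM0ZniIh3d2aKzN3d3cqHd3d3d3d3d3dTM1Z3d3iIdkR73czd7sp3d3d3d3d3d3dUNGd2ZFaIdTN77tze/9l3d3d3d3d3d3dURXeGUyRnZTNr7+7e/9l3d3d3d3d3d3ZVVniGQgE1ZVV63//u/+p3d3d3d3d3d2VVZ4iGQQAUZ3eKzv7d7+p3Znh3d3d3d1REV5mWUgADaJmrzd3M79l2VXmHd3d3dlREV5qWUxADaaqrzLu73sl2VXmXd3d3dkMzWKqodTEkeaqru7uqvKh2VnmHd3d3dkM0WKqoh1M1eqqqvMyoiZdlVnmHd3d3dTI0aKqZmXVFeaqZrO24d3ZVVXiYd3d3dTIjaKqZmpdVeaqZrO2nd2VERWiqh3d3ZTIjR5mYmql1aJqqq9yXd3UzRFerqHZmZUMyNHiYirqGZ5q6qrqHd3UjRFabuXZmZlRCEleHibynZ5q6qqh3d3QjVUV6qYdmZ2ZCAUeGes25d4mqmYd3d3QjVUNYmYd3d3ZCAUZ2et7ah3iJh3d3d3U0VTJHmIiIiHZCEld3i+7bmHd3d3d3d2U0VCJHiImZh3VDNGd5rO7bl3ZWZnh3dlRFVCFGd4q6h2QzRXiKve3ad3VEV4iHZURWZBFGd5zKhlMiRoiLzd25d3UzaJmGVERWZBFGZ63adkISV4mQ=="/>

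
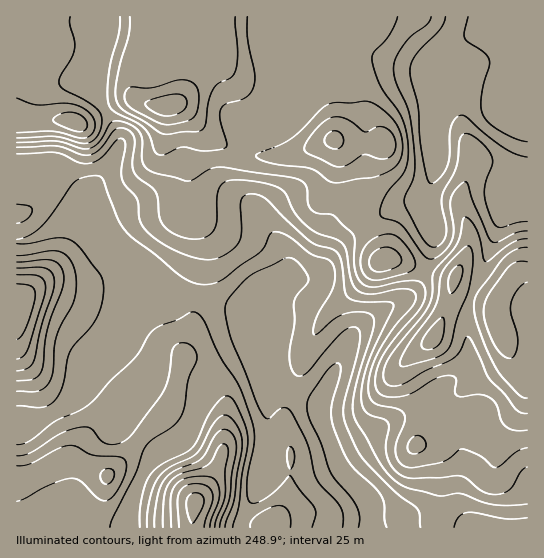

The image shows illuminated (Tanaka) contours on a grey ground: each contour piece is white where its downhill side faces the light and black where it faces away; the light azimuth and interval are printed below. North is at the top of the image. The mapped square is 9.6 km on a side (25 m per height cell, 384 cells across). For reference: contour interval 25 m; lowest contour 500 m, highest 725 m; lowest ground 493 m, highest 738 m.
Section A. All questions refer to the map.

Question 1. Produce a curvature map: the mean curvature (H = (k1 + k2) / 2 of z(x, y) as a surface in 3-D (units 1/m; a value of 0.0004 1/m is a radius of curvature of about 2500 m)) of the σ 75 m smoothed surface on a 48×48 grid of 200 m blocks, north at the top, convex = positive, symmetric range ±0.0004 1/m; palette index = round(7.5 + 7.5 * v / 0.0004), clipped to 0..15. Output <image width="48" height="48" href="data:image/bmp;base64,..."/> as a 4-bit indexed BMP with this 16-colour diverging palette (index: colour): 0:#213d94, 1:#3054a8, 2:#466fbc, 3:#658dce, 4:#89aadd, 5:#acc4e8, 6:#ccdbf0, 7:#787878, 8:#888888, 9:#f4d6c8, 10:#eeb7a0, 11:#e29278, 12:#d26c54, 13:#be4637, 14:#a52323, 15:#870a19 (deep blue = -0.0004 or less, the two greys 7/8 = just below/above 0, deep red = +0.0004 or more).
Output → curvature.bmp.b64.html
<image width="48" height="48" href="data:image/bmp;base64,Qk32BAAAAAAAAHYAAAAoAAAAMAAAADAAAAABAAQAAAAAAIAEAAATCwAAEwsAABAAAAAAAAAAlD0hAKhUMAC8b0YAzo1lAN2qiQDoxKwA8NvMAHh4eACIiIgAyNb0AKC37gB4kuIAVGzSADdGvgAjI6UAGQqHAHd3d3eWFJl77FAFz9l3iahnh3iZhlVEVHd3d2eWE4iL/6Yie8qImqhWd2Z4dkRWd4d3Zmi4Eniu//tgJ6mImpZVVWZodVeZmZh3ZmnqIFnP//1xA4mIh2RjRod4dnrLmKqYd3v+UTjOy7yBA3mHdUVEaah3dnrLhau6mIr/pCWKh62jBHqoZFRni8l4h3iadGm7qYibtzEkRs/VA3u5ZEaIjOyqmHeJhSSLupZGmmIgFt/4InzIVEeYe+66h4iJh0NYqpdEeqYzBc/6Q4y3RFiXV72nZoiIiHZFeJhkac2UFL3IRIyVRGmWNImGVXiIiGZVVYmGVq7pI5y3RJuEVYqnQ2h3dmdnikZ2VViXZGrbQny3RHp0ZHm6hmZnmXVEi1iXV2aYdke7VEu3NmeFVFetynZWioZFjHmoV3Z5h1abdFq2N3eYUzWd/adEWId4rJuoVndnmGaahnmVV3e6UyN8/7hURVZ6usuXVXd2eHeaqYmEZ2e7dCJZ79qHZUSLqNtlVHd3Z4ibuYhld2a8lTI3rN3tpjScltpUZld3domqqIdWd2Wct0I1ea3/tRW9lttTaGV3d2iYiIdXd3V7uVMkZ3rvswbdhtxjWZZnd2VXiYdXd3ZpunQjVVavxBnrZtyER6hXd3d2iHZXd2d3q5dTMyJt5hnpVs22RplXd3d3d3ZWd3iHeZmGMQAq+SfbZs7aZohnd3d2Z4hkZ3aGVXm7cxEo/DO8lr3sl3dnd3dmeJl1RWZmQknvyYdZ/2BsuHnMqGZnd3VniJmHZmVWQTn//+tm77Er2yWKmGZ3dkV3eImZmHVXYjjf7tkxf/UY3RFHhld3ZGiIiJmZmGRZllaazKcgKvkUrFM0Vnd2V5maqZmYhlR6qYdmmpYgGfoierlVd3d1iZmqqZiHZVabqJl1aZYgTPkyVsyVZ3dmiImqqYh2VWirl3mXVnUzjtdEVYqpV3dXdmeamHdlRXiap2epZWU1z6ZFd1eahXZYdVaIiHVDRVZniGaJdmZFvaZWd3Z4hkRoiHd3iGRFZmVVeHZoiIdDfLdWeGZmZmVGm7l3h2aJqph1aadniZdBSsl3mSIhJIcie8uGeHm8zMyoibh4vaYxOduZmSMQBbogKLt1eJmpmZq7vMl5/7UiSv2od6qGff5QAnl0aah3ZmaK3tlo76QibOp2Vf/+//9gAmmGioZmZlVXrchozZQjfLZEVcvO//pEes7buVRWZ3ZVepd5qoZEe5RFd3ZoqnI6///+2ERnd3dlaHaKmIdVaZZWd3ZVUyQ8/arNyFaJh3d2d2aJd3dWaJdnd3dmRXYrtkV5qHiph3d3d3eId3ZHd5h3h4h3ZncqtkRnd3mpd3d3d3eJh2ZHd5h4h4iIhnc5yGdmZnqoZ3d3d4iIhmZWeJiIh4iIl2dGyXd3dpynVnd3d3h4h3ZlaIiIh3iIiGdTund3dp22Vnd3d3d4mHd2V3d4h3eIh2dym3d3d3umVnd3d3eJqYiYZmd3d2d3dndym3d3d2mWVnd3d3eJqYrKh3d3dw=="/>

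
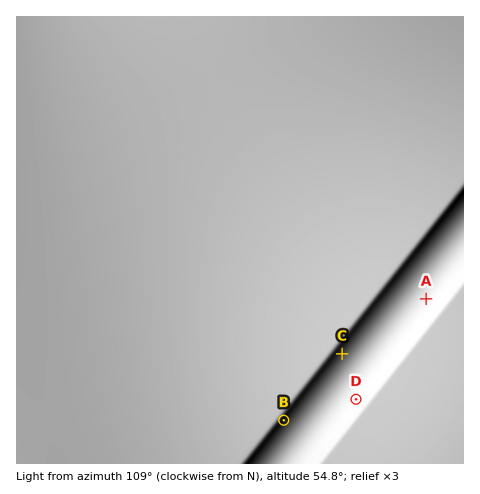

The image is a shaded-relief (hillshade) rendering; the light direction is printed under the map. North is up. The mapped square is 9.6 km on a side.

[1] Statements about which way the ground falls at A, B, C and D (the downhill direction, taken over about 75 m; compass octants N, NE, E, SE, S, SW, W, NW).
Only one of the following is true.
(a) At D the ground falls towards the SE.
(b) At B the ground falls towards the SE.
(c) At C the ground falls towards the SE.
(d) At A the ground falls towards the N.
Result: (a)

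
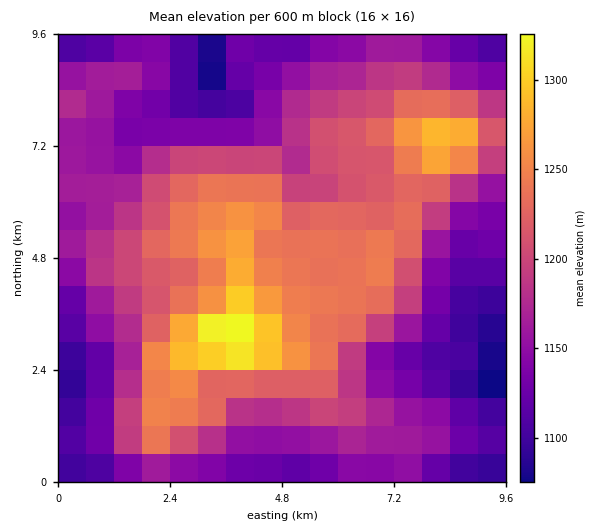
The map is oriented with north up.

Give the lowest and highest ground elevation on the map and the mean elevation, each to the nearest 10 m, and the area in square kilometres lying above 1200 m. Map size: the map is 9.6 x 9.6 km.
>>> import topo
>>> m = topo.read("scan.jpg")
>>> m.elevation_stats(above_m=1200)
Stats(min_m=1050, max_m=1340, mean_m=1180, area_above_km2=35.7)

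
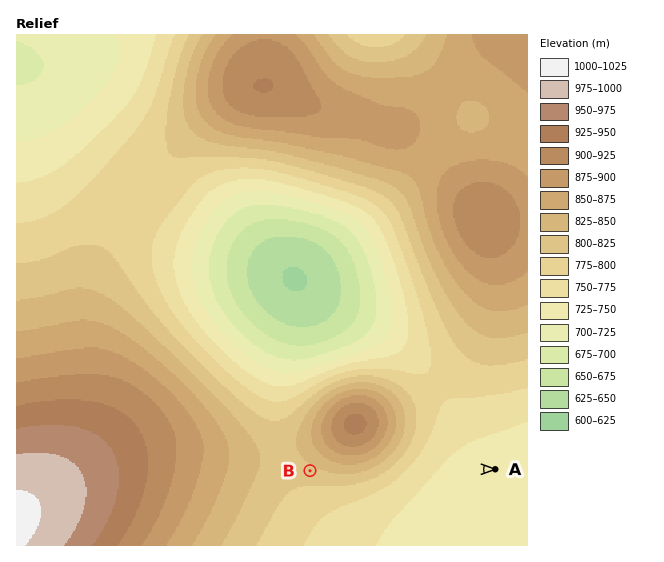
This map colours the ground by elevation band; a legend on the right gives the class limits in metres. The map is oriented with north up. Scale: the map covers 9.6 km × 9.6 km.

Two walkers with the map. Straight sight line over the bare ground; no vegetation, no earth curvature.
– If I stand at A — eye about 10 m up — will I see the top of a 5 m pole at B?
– No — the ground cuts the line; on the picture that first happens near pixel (398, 470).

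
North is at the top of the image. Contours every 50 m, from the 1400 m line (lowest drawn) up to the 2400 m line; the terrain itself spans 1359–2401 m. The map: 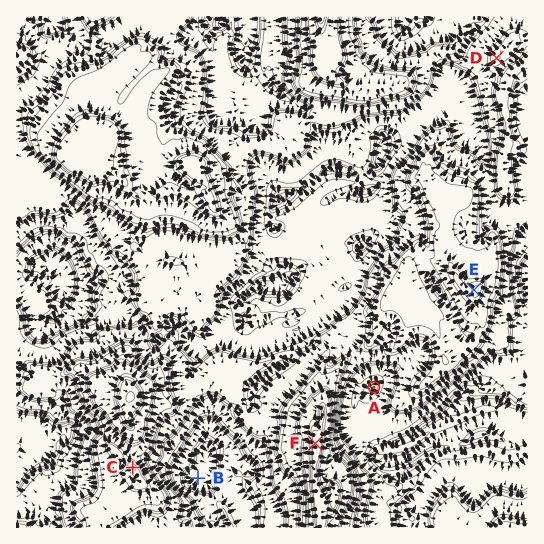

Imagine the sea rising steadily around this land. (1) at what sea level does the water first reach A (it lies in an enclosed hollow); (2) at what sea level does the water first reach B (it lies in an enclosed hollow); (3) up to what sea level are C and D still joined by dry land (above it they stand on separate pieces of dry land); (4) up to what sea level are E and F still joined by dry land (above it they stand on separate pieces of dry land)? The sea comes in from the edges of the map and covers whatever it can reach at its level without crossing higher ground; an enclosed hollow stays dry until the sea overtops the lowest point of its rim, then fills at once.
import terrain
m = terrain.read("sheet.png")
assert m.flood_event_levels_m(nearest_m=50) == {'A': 1700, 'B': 1550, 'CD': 1850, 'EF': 1900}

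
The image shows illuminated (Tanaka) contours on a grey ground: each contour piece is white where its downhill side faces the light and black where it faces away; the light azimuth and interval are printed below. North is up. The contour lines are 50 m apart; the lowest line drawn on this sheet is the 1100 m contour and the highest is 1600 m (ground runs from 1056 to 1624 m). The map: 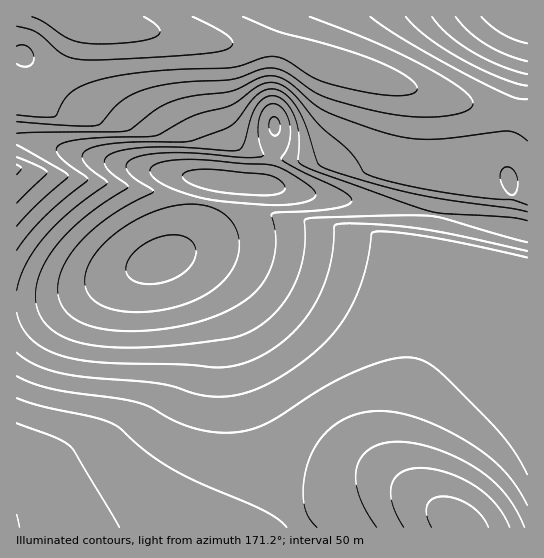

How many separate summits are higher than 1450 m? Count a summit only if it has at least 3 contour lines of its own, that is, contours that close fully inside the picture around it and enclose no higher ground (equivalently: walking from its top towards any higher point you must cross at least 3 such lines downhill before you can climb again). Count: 1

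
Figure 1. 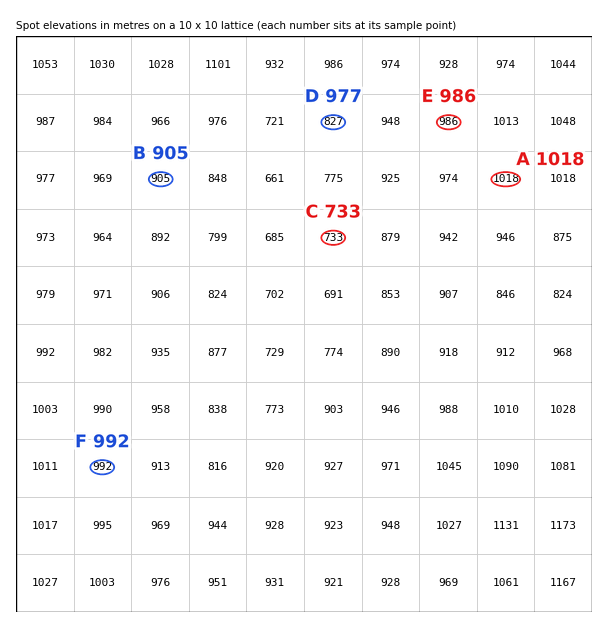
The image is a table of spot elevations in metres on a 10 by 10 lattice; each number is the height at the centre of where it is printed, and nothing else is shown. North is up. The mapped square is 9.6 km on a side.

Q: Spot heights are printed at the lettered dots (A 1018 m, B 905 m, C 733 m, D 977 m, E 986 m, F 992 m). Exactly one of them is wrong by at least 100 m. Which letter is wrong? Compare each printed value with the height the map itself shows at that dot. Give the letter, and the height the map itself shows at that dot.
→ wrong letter D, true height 827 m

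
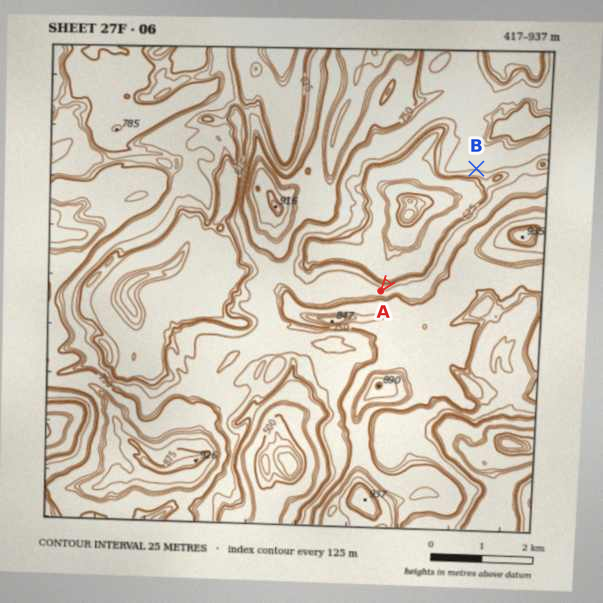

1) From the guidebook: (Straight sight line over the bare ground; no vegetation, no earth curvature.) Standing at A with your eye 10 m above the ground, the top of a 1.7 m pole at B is in view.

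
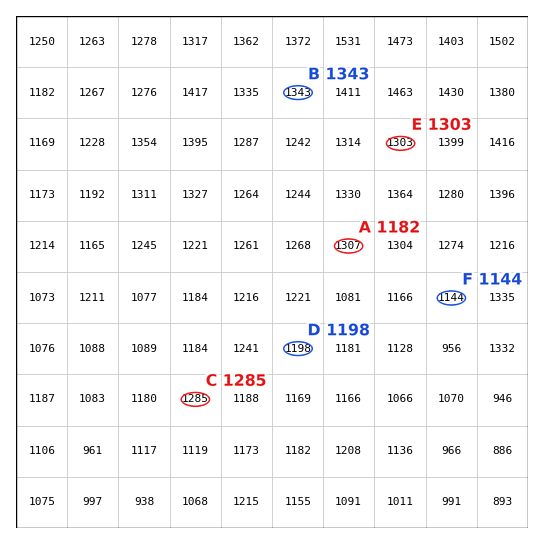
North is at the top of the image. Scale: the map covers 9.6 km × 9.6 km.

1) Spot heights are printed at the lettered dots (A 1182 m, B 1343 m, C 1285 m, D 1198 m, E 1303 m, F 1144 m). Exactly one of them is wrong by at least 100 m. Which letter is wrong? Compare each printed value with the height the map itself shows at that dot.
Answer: A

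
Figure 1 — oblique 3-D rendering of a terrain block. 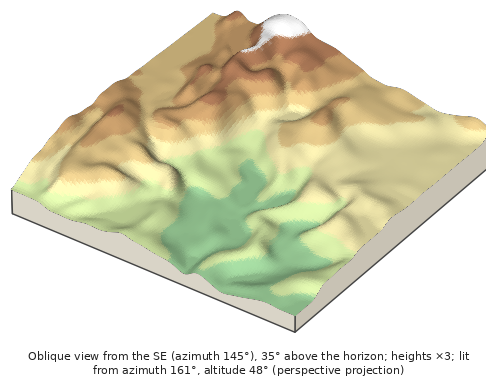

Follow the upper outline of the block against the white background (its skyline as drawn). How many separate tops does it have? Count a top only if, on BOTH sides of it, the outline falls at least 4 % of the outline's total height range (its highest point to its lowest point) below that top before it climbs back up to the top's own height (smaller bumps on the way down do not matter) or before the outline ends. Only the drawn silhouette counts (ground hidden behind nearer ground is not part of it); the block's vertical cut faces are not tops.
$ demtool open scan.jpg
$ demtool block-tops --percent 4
2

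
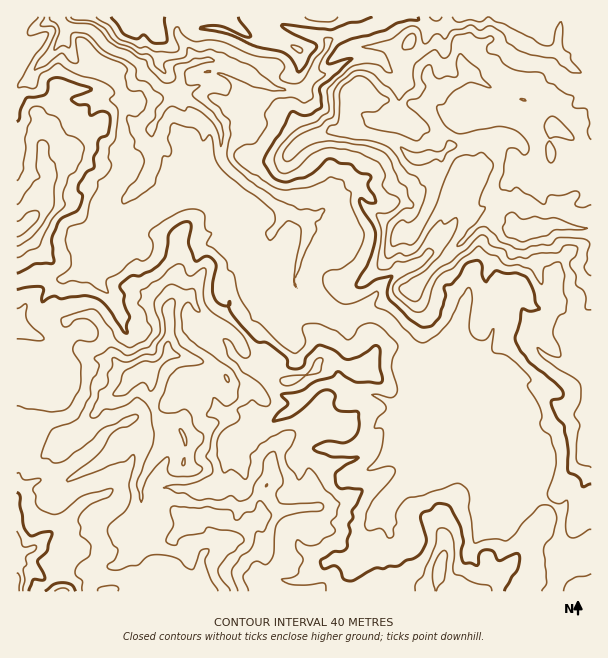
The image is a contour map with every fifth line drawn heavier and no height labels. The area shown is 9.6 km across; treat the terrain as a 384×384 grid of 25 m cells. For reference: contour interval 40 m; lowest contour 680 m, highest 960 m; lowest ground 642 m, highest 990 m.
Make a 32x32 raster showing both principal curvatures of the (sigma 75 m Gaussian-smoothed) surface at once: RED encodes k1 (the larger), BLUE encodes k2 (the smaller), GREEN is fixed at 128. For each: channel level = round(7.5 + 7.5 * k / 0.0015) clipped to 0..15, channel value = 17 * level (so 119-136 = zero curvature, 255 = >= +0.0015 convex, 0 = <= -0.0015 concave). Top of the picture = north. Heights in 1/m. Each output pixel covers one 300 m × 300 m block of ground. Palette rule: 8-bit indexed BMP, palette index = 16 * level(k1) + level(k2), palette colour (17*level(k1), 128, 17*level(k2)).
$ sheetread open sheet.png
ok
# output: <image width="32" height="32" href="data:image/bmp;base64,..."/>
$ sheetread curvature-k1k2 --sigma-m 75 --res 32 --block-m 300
<image width="32" height="32" href="data:image/bmp;base64,Qk02CAAAAAAAADYEAAAoAAAAIAAAACAAAAABAAgAAAAAAAAEAAATCwAAEwsAAAABAAAAAAAAAIAAABGAAAAigAAAM4AAAESAAABVgAAAZoAAAHeAAACIgAAAmYAAAKqAAAC7gAAAzIAAAN2AAADugAAA/4AAAACAEQARgBEAIoARADOAEQBEgBEAVYARAGaAEQB3gBEAiIARAJmAEQCqgBEAu4ARAMyAEQDdgBEA7oARAP+AEQAAgCIAEYAiACKAIgAzgCIARIAiAFWAIgBmgCIAd4AiAIiAIgCZgCIAqoAiALuAIgDMgCIA3YAiAO6AIgD/gCIAAIAzABGAMwAigDMAM4AzAESAMwBVgDMAZoAzAHeAMwCIgDMAmYAzAKqAMwC7gDMAzIAzAN2AMwDugDMA/4AzAACARAARgEQAIoBEADOARABEgEQAVYBEAGaARAB3gEQAiIBEAJmARACqgEQAu4BEAMyARADdgEQA7oBEAP+ARAAAgFUAEYBVACKAVQAzgFUARIBVAFWAVQBmgFUAd4BVAIiAVQCZgFUAqoBVALuAVQDMgFUA3YBVAO6AVQD/gFUAAIBmABGAZgAigGYAM4BmAESAZgBVgGYAZoBmAHeAZgCIgGYAmYBmAKqAZgC7gGYAzIBmAN2AZgDugGYA/4BmAACAdwARgHcAIoB3ADOAdwBEgHcAVYB3AGaAdwB3gHcAiIB3AJmAdwCqgHcAu4B3AMyAdwDdgHcA7oB3AP+AdwAAgIgAEYCIACKAiAAzgIgARICIAFWAiABmgIgAd4CIAIiAiACZgIgAqoCIALuAiADMgIgA3YCIAO6AiAD/gIgAAICZABGAmQAigJkAM4CZAESAmQBVgJkAZoCZAHeAmQCIgJkAmYCZAKqAmQC7gJkAzICZAN2AmQDugJkA/4CZAACAqgARgKoAIoCqADOAqgBEgKoAVYCqAGaAqgB3gKoAiICqAJmAqgCqgKoAu4CqAMyAqgDdgKoA7oCqAP+AqgAAgLsAEYC7ACKAuwAzgLsARIC7AFWAuwBmgLsAd4C7AIiAuwCZgLsAqoC7ALuAuwDMgLsA3YC7AO6AuwD/gLsAAIDMABGAzAAigMwAM4DMAESAzABVgMwAZoDMAHeAzACIgMwAmYDMAKqAzAC7gMwAzIDMAN2AzADugMwA/4DMAACA3QARgN0AIoDdADOA3QBEgN0AVYDdAGaA3QB3gN0AiIDdAJmA3QCqgN0Au4DdAMyA3QDdgN0A7oDdAP+A3QAAgO4AEYDuACKA7gAzgO4ARIDuAFWA7gBmgO4Ad4DuAIiA7gCZgO4AqoDuALuA7gDMgO4A3YDuAO6A7gD/gO4AAID/ABGA/wAigP8AM4D/AESA/wBVgP8AZoD/AHeA/wCIgP8AmYD/AKqA/wC7gP8AzID/AN2A/wDugP8A/4D/AMHno7W3poaXdoZ0xqZ1laW1t5aYh5eW1ramt4aGhoeIpKiXl5e2pnV1ppTYloaWqIWEdIeHh4T5g4Smt4eGh4eSg5eHdoa4tremdIS2p5aFloaWlYaHZOamkqeWp3aHh7WWhYeWuKeGlsiWpqe3dXWXp5Z1hoWFx6d0dXW3p5WWlZiWhZd1tpamuNfHpci2xri3l3V1p6eolnV3hoW2hKeEl7iGhWS2lYOBcYSD1pR0ppa2toSFdoanhod3dpaVlqaFlLeXdLW1tcjWo4Sm6ISolXOUx5Z3doaGh3eHdbaXhbenhKa4g9eU55R0habWY5aVtceEhoeHh4eHd3d1hsmGldmnhJeGlZbYx2N0hMi2hZamlJZ3d4eHd3d3h3aGuKemhcW2hHSmp6eVtZWVgqWnp6iWhnd3h3eHh4eGhpa3hoZ2dNfIg8V1lqallaemcaanhLWVhoeHh4eHh3WnlqeHh3d0lrfGx3WGdMnGtbPnkZKElceFh3d3h3eGhoSVl4aHd3WWxuf4pabGx4KExpL4tsa4lnWHh4eHhnWGt6eHh4eGppXGYpP5tpVz1rWmcrandae4hJaGh4aWlrimhoanlpeGlqRzUvRkhNbGlXOFt4eFqJWCt5WEt5SXuJS4hqeEqKjJgZWU+IPWlJV0h5eFg4ODg5XHmIOmlYamg5anp6WGl5WCt6bYx5WVhYaHhoWXuJSi+uiFdYWmlYO1laaTg4OFhaWnhreV15SFh5eFmJeW5qCx9pSUg6VzlKWEuJanp4WHdZZlpqXGpYaHh5WXh3aE95KQ9dZxhLeldJK3t6V1dod2hoanpoR1h4eGp4WHd2PX2baA9rKlyMi3dLPot2SVloaGlpfJlZeHh5WVhYeFheXI94SExsa4t9fXx6XYtrh0doeGhZWWh5e2goWGdpXWcYLFtYWWlpeHhZZ2hMaWhZV2hoeHh3eoooGmlZV1hZSnlpbGdYS3hoaFhZZ0x6aXp5aHhYeHl6Gztti4h3WGhXWnpsd0dLV2dpeHhoTIl7iGdZeEl5e3kMmVx/iFZHR0lffHxsamx4Wmp4aWlLd2l7emhXKoqLiApnaExvb3+fbmlXSlhbW3t4WXuJWkqIeHp7aVlLaGgbWXhpe1Y5PGlIOCtpV2h4aGhqaGlqSlppWlpafIgoPGp5empJKCx9fY17LGt4V2l6enl4eWgLXJpqWWlJDUtMW2lIK05pCh6dmDYsemxbeXh4eXhoXXgMWS1sOgo7SQgYGElWPmodOwkIKmtaXGloeHhpZ0l6b4gPigsNbH56KXlse35+fDgOXXxtmzpNi3t3R0lpaHtsKw8ODoyceUpMa3h5eVosTXoZFyo6CRoJCRlaeXhYc="/>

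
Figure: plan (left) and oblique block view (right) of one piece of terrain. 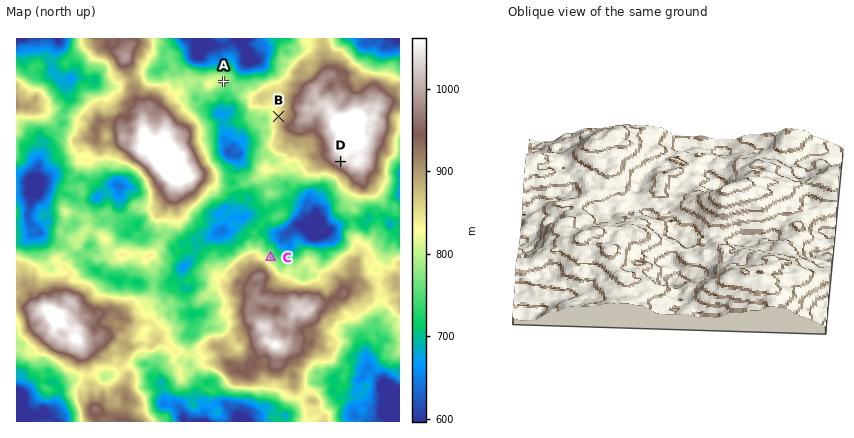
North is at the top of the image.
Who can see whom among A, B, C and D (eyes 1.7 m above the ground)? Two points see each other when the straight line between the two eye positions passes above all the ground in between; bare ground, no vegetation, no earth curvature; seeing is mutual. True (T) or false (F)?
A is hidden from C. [F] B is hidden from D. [T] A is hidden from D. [T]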